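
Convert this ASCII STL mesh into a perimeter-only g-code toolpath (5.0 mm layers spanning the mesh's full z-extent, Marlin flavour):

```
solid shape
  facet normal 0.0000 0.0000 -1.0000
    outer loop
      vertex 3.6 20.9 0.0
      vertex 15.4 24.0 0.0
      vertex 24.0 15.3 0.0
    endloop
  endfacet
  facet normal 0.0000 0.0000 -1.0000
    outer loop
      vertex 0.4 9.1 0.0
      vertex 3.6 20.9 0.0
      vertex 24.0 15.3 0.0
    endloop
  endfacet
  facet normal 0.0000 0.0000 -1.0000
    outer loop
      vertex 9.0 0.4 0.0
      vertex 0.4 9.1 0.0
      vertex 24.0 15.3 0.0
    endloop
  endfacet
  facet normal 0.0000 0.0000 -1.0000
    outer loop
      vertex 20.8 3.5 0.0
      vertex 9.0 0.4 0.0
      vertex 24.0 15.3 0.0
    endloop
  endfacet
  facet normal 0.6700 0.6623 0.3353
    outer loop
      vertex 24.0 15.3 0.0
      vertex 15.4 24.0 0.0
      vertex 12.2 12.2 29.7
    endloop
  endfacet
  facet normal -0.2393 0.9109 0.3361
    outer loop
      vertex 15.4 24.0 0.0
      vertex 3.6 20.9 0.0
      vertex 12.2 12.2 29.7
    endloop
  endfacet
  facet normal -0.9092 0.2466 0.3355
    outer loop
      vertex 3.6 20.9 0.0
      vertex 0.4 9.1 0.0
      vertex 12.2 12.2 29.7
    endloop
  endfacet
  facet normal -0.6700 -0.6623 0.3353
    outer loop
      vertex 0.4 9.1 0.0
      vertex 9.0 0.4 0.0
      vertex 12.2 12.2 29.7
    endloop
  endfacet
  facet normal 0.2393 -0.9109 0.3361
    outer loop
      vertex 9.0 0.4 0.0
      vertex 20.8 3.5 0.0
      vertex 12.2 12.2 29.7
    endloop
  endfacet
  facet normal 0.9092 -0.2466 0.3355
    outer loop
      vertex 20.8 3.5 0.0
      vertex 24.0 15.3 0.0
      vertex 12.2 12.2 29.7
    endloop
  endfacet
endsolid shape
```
; perimeter-only toolpath
G21 ; units = mm
G90 ; absolute positioning
G28 ; home
; layer 1
G0 Z5.0
G0 X22.0 Y14.8
G1 X14.9 Y22.0
G1 X5.0 Y19.4
G1 X2.4 Y9.6
G1 X9.5 Y2.4
G1 X19.4 Y5.0
G1 X22.0 Y14.8
; layer 2
G0 Z9.9
G0 X20.1 Y14.3
G1 X14.3 Y20.1
G1 X6.5 Y18.0
G1 X4.3 Y10.1
G1 X10.1 Y4.3
G1 X17.9 Y6.4
G1 X20.1 Y14.3
; layer 3
G0 Z14.9
G0 X18.1 Y13.8
G1 X13.8 Y18.1
G1 X7.9 Y16.5
G1 X6.3 Y10.7
G1 X10.6 Y6.3
G1 X16.5 Y7.9
G1 X18.1 Y13.8
; layer 4
G0 Z19.8
G0 X16.1 Y13.2
G1 X13.3 Y16.1
G1 X9.3 Y15.1
G1 X8.3 Y11.2
G1 X11.1 Y8.3
G1 X15.1 Y9.3
G1 X16.1 Y13.2
; layer 5
G0 Z24.8
G0 X14.2 Y12.7
G1 X12.7 Y14.2
G1 X10.8 Y13.6
G1 X10.2 Y11.7
G1 X11.7 Y10.2
G1 X13.6 Y10.8
G1 X14.2 Y12.7
M2 ; end

The solid is a regular 6-sided pyramid, base circumscribed radius ≈ 12.2 mm, apex at z ≈ 29.7 mm. Slicing at Δz = 5.0 mm — 6 equal slices spanning the solid's height, so layer i sits at z = i·h/6 — gives 5 non-empty perimeters. Each is a 6-segment closed polygon; G0 lifts to the layer z and rapids to the start vertex, then G1 traces the edges. The cross-section shrinks linearly with z (the slice at the apex is degenerate and omitted).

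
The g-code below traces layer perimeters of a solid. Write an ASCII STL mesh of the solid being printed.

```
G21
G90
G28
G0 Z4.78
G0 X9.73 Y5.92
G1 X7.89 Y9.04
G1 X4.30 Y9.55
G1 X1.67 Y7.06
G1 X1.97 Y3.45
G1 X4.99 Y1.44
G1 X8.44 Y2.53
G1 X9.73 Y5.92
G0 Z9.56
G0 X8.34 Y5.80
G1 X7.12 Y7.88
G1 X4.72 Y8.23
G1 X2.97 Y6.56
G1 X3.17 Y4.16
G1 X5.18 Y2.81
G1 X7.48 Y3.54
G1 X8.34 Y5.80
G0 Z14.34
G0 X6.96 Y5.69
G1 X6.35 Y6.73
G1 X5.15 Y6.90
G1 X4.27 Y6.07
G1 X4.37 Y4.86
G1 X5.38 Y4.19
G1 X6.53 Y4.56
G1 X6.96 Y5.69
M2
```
solid part
  facet normal 0.0000 0.0000 -1.0000
    outer loop
      vertex 3.88 10.88 0.00
      vertex 8.67 10.20 0.00
      vertex 11.12 6.04 0.00
    endloop
  endfacet
  facet normal 0.0000 0.0000 -1.0000
    outer loop
      vertex 0.37 7.56 0.00
      vertex 3.88 10.88 0.00
      vertex 11.12 6.04 0.00
    endloop
  endfacet
  facet normal 0.0000 0.0000 -1.0000
    outer loop
      vertex 0.77 2.74 0.00
      vertex 0.37 7.56 0.00
      vertex 11.12 6.04 0.00
    endloop
  endfacet
  facet normal 0.0000 0.0000 -1.0000
    outer loop
      vertex 4.79 0.06 0.00
      vertex 0.77 2.74 0.00
      vertex 11.12 6.04 0.00
    endloop
  endfacet
  facet normal 0.0000 0.0000 -1.0000
    outer loop
      vertex 9.39 1.52 0.00
      vertex 4.79 0.06 0.00
      vertex 11.12 6.04 0.00
    endloop
  endfacet
  facet normal 0.8334 0.4908 0.2540
    outer loop
      vertex 11.12 6.04 0.00
      vertex 8.67 10.20 0.00
      vertex 5.57 5.57 19.12
    endloop
  endfacet
  facet normal 0.1359 0.9576 0.2539
    outer loop
      vertex 8.67 10.20 0.00
      vertex 3.88 10.88 0.00
      vertex 5.57 5.57 19.12
    endloop
  endfacet
  facet normal -0.6647 0.7027 0.2539
    outer loop
      vertex 3.88 10.88 0.00
      vertex 0.37 7.56 0.00
      vertex 5.57 5.57 19.12
    endloop
  endfacet
  facet normal -0.9639 -0.0800 0.2538
    outer loop
      vertex 0.37 7.56 0.00
      vertex 0.77 2.74 0.00
      vertex 5.57 5.57 19.12
    endloop
  endfacet
  facet normal -0.5365 -0.8048 0.2538
    outer loop
      vertex 0.77 2.74 0.00
      vertex 4.79 0.06 0.00
      vertex 5.57 5.57 19.12
    endloop
  endfacet
  facet normal 0.2926 -0.9219 0.2537
    outer loop
      vertex 4.79 0.06 0.00
      vertex 9.39 1.52 0.00
      vertex 5.57 5.57 19.12
    endloop
  endfacet
  facet normal 0.9034 -0.3458 0.2537
    outer loop
      vertex 9.39 1.52 0.00
      vertex 11.12 6.04 0.00
      vertex 5.57 5.57 19.12
    endloop
  endfacet
endsolid part

The G0 Z moves step by Δz≈4.78 mm. The G1 loops shrink linearly with z, so the solid tapers from its base footprint up to z≈19.1. Closing with a flat bottom cap and the tapered top and triangulating gives 12 facets — a regular 7-sided pyramid, base circumscribed radius ≈ 5.57 mm, apex at z ≈ 19.1 mm.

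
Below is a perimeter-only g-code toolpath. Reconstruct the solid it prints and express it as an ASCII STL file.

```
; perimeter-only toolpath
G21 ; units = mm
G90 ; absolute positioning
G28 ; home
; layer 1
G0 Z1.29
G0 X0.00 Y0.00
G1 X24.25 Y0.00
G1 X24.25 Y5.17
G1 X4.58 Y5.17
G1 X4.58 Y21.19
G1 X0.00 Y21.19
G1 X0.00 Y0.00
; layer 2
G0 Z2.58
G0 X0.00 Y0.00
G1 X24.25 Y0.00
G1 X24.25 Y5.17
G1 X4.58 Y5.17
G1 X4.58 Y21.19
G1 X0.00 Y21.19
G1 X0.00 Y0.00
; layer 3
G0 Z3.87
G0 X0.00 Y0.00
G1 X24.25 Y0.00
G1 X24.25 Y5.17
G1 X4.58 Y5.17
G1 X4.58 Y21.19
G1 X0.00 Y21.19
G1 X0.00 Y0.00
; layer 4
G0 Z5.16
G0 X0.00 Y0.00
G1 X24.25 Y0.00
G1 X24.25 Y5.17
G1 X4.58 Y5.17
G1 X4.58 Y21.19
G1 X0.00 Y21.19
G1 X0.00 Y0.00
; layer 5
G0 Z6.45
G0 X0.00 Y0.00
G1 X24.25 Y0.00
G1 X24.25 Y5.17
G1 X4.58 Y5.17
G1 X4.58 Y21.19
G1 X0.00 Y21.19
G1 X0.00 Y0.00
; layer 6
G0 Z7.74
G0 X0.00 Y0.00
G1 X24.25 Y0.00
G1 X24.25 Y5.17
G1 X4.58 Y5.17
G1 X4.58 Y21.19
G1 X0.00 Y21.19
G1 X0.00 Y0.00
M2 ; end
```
solid part
  facet normal 0.0000 0.0000 -1.0000
    outer loop
      vertex 24.25 5.17 0.00
      vertex 24.25 0.00 0.00
      vertex 0.00 0.00 0.00
    endloop
  endfacet
  facet normal 0.0000 0.0000 -1.0000
    outer loop
      vertex 4.58 5.17 0.00
      vertex 24.25 5.17 0.00
      vertex 0.00 0.00 0.00
    endloop
  endfacet
  facet normal 0.0000 0.0000 -1.0000
    outer loop
      vertex 4.58 21.19 0.00
      vertex 4.58 5.17 0.00
      vertex 0.00 0.00 0.00
    endloop
  endfacet
  facet normal 0.0000 0.0000 -1.0000
    outer loop
      vertex 0.00 21.19 0.00
      vertex 4.58 21.19 0.00
      vertex 0.00 0.00 0.00
    endloop
  endfacet
  facet normal 0.0000 0.0000 1.0000
    outer loop
      vertex 0.00 0.00 7.74
      vertex 24.25 0.00 7.74
      vertex 24.25 5.17 7.74
    endloop
  endfacet
  facet normal 0.0000 0.0000 1.0000
    outer loop
      vertex 0.00 0.00 7.74
      vertex 24.25 5.17 7.74
      vertex 4.58 5.17 7.74
    endloop
  endfacet
  facet normal 0.0000 0.0000 1.0000
    outer loop
      vertex 0.00 0.00 7.74
      vertex 4.58 5.17 7.74
      vertex 4.58 21.19 7.74
    endloop
  endfacet
  facet normal 0.0000 0.0000 1.0000
    outer loop
      vertex 0.00 0.00 7.74
      vertex 4.58 21.19 7.74
      vertex 0.00 21.19 7.74
    endloop
  endfacet
  facet normal 0.0000 -1.0000 0.0000
    outer loop
      vertex 0.00 0.00 0.00
      vertex 24.25 0.00 0.00
      vertex 24.25 0.00 7.74
    endloop
  endfacet
  facet normal 0.0000 -1.0000 0.0000
    outer loop
      vertex 0.00 0.00 0.00
      vertex 24.25 0.00 7.74
      vertex 0.00 0.00 7.74
    endloop
  endfacet
  facet normal 1.0000 0.0000 0.0000
    outer loop
      vertex 24.25 0.00 0.00
      vertex 24.25 5.17 0.00
      vertex 24.25 5.17 7.74
    endloop
  endfacet
  facet normal 1.0000 0.0000 0.0000
    outer loop
      vertex 24.25 0.00 0.00
      vertex 24.25 5.17 7.74
      vertex 24.25 0.00 7.74
    endloop
  endfacet
  facet normal 0.0000 1.0000 0.0000
    outer loop
      vertex 24.25 5.17 0.00
      vertex 4.58 5.17 0.00
      vertex 4.58 5.17 7.74
    endloop
  endfacet
  facet normal 0.0000 1.0000 0.0000
    outer loop
      vertex 24.25 5.17 0.00
      vertex 4.58 5.17 7.74
      vertex 24.25 5.17 7.74
    endloop
  endfacet
  facet normal 1.0000 0.0000 0.0000
    outer loop
      vertex 4.58 5.17 0.00
      vertex 4.58 21.19 0.00
      vertex 4.58 21.19 7.74
    endloop
  endfacet
  facet normal 1.0000 0.0000 0.0000
    outer loop
      vertex 4.58 5.17 0.00
      vertex 4.58 21.19 7.74
      vertex 4.58 5.17 7.74
    endloop
  endfacet
  facet normal 0.0000 1.0000 0.0000
    outer loop
      vertex 4.58 21.19 0.00
      vertex 0.00 21.19 0.00
      vertex 0.00 21.19 7.74
    endloop
  endfacet
  facet normal 0.0000 1.0000 0.0000
    outer loop
      vertex 4.58 21.19 0.00
      vertex 0.00 21.19 7.74
      vertex 4.58 21.19 7.74
    endloop
  endfacet
  facet normal -1.0000 0.0000 0.0000
    outer loop
      vertex 0.00 21.19 0.00
      vertex 0.00 0.00 0.00
      vertex 0.00 0.00 7.74
    endloop
  endfacet
  facet normal -1.0000 0.0000 0.0000
    outer loop
      vertex 0.00 21.19 0.00
      vertex 0.00 0.00 7.74
      vertex 0.00 21.19 7.74
    endloop
  endfacet
endsolid part

The G0 Z moves step by Δz≈1.29 mm. Every layer's G1 loop is the same polygon, so the solid is a straight extrusion of it from z=0 to z≈7.74. Closing with flat bottom and top caps and triangulating gives 20 facets — an L-shaped prism: outer 24.2 × 21.2 mm, arm thicknesses ≈ 5.17 mm (horizontal) and 4.58 mm (vertical), extruded 7.74 mm in z.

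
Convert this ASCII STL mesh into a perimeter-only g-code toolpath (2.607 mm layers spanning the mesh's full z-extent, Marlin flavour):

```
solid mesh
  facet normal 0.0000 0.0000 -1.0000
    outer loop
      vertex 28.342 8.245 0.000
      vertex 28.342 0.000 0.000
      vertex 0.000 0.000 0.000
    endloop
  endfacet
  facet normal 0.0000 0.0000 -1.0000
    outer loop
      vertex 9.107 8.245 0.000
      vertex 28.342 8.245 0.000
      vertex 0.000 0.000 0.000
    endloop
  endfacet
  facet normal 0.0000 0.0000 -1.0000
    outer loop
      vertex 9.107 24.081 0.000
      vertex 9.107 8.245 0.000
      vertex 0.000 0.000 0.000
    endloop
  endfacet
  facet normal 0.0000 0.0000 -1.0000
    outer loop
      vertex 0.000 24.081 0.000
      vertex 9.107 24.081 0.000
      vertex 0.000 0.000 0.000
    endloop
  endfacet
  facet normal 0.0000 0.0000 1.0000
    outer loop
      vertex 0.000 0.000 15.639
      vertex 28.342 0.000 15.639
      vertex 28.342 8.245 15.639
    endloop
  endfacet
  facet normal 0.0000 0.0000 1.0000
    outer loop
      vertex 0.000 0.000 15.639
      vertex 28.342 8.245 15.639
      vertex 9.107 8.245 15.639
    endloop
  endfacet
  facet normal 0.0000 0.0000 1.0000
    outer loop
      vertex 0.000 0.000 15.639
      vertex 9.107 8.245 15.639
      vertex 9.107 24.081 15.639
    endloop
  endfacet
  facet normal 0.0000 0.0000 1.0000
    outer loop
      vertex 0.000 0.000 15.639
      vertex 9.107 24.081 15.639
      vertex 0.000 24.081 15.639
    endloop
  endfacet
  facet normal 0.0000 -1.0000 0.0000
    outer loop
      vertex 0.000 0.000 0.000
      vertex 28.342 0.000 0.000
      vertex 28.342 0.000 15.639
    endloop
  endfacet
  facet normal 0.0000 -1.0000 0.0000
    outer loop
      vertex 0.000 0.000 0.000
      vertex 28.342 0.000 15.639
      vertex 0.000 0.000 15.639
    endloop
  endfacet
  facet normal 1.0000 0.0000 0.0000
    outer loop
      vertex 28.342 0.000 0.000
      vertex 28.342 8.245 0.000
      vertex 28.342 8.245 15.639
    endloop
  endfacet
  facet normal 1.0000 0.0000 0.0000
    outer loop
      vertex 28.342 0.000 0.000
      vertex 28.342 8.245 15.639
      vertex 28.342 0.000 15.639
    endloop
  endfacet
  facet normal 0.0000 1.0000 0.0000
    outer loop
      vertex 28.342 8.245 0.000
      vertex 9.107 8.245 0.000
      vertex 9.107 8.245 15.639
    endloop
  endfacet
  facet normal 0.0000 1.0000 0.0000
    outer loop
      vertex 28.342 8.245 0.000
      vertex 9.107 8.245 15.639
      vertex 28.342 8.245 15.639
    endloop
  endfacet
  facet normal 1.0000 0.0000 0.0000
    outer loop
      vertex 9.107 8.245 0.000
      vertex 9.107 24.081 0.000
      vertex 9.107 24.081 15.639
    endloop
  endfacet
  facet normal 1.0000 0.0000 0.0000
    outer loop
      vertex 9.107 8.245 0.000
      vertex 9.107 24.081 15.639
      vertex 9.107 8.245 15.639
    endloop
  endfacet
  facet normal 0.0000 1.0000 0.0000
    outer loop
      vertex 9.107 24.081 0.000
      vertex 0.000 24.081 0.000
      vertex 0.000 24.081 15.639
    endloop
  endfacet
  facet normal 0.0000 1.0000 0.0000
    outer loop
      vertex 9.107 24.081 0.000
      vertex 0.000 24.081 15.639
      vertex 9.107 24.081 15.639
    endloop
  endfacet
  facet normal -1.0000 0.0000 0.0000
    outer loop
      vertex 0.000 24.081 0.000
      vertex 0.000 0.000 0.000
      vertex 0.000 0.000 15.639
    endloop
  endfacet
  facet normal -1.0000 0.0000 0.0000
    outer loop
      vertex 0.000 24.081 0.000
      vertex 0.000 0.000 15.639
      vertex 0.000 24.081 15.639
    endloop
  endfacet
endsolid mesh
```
; perimeter-only toolpath
G21 ; units = mm
G90 ; absolute positioning
G28 ; home
; layer 1
G0 Z2.607
G0 X0.000 Y0.000
G1 X28.342 Y0.000
G1 X28.342 Y8.245
G1 X9.107 Y8.245
G1 X9.107 Y24.081
G1 X0.000 Y24.081
G1 X0.000 Y0.000
; layer 2
G0 Z5.213
G0 X0.000 Y0.000
G1 X28.342 Y0.000
G1 X28.342 Y8.245
G1 X9.107 Y8.245
G1 X9.107 Y24.081
G1 X0.000 Y24.081
G1 X0.000 Y0.000
; layer 3
G0 Z7.819
G0 X0.000 Y0.000
G1 X28.342 Y0.000
G1 X28.342 Y8.245
G1 X9.107 Y8.245
G1 X9.107 Y24.081
G1 X0.000 Y24.081
G1 X0.000 Y0.000
; layer 4
G0 Z10.426
G0 X0.000 Y0.000
G1 X28.342 Y0.000
G1 X28.342 Y8.245
G1 X9.107 Y8.245
G1 X9.107 Y24.081
G1 X0.000 Y24.081
G1 X0.000 Y0.000
; layer 5
G0 Z13.033
G0 X0.000 Y0.000
G1 X28.342 Y0.000
G1 X28.342 Y8.245
G1 X9.107 Y8.245
G1 X9.107 Y24.081
G1 X0.000 Y24.081
G1 X0.000 Y0.000
; layer 6
G0 Z15.639
G0 X0.000 Y0.000
G1 X28.342 Y0.000
G1 X28.342 Y8.245
G1 X9.107 Y8.245
G1 X9.107 Y24.081
G1 X0.000 Y24.081
G1 X0.000 Y0.000
M2 ; end

The solid is an L-shaped prism: outer 28.3 × 24.1 mm, arm thicknesses ≈ 8.24 mm (horizontal) and 9.11 mm (vertical), extruded 15.6 mm in z. Slicing at Δz = 2.607 mm — 6 equal slices spanning the solid's height, so layer i sits at z = i·h/6 — gives 6 non-empty perimeters. Each is a 6-segment closed polygon; G0 lifts to the layer z and rapids to the start vertex, then G1 traces the edges.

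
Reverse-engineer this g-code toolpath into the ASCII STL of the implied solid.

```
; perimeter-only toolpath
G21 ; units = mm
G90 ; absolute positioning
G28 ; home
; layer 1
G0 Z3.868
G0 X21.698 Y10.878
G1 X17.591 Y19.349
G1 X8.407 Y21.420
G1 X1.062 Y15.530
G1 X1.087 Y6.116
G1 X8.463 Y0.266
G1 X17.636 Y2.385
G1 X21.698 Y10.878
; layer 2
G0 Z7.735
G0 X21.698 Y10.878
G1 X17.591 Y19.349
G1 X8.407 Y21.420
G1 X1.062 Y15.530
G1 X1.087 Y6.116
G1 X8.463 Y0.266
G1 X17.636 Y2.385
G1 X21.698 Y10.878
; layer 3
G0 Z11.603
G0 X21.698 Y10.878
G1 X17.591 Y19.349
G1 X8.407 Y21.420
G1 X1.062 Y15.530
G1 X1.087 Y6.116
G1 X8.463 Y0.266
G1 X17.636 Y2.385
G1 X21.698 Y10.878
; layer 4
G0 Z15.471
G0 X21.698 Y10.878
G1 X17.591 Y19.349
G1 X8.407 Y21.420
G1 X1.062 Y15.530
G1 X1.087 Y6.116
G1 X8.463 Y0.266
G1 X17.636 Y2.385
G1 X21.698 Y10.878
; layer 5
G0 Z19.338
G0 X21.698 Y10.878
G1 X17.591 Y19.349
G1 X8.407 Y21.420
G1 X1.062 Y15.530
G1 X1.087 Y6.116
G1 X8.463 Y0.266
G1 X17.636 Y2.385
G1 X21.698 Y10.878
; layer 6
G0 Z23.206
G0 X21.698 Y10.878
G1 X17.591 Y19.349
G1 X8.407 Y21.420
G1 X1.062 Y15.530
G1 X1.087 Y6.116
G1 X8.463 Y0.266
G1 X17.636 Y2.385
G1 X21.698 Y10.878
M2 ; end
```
solid part
  facet normal 0.0000 0.0000 -1.0000
    outer loop
      vertex 8.407 21.420 0.000
      vertex 17.591 19.349 0.000
      vertex 21.698 10.878 0.000
    endloop
  endfacet
  facet normal 0.0000 0.0000 -1.0000
    outer loop
      vertex 1.062 15.530 0.000
      vertex 8.407 21.420 0.000
      vertex 21.698 10.878 0.000
    endloop
  endfacet
  facet normal 0.0000 0.0000 -1.0000
    outer loop
      vertex 1.087 6.116 0.000
      vertex 1.062 15.530 0.000
      vertex 21.698 10.878 0.000
    endloop
  endfacet
  facet normal 0.0000 0.0000 -1.0000
    outer loop
      vertex 8.463 0.266 0.000
      vertex 1.087 6.116 0.000
      vertex 21.698 10.878 0.000
    endloop
  endfacet
  facet normal 0.0000 0.0000 -1.0000
    outer loop
      vertex 17.636 2.385 0.000
      vertex 8.463 0.266 0.000
      vertex 21.698 10.878 0.000
    endloop
  endfacet
  facet normal 0.0000 0.0000 1.0000
    outer loop
      vertex 21.698 10.878 23.206
      vertex 17.591 19.349 23.206
      vertex 8.407 21.420 23.206
    endloop
  endfacet
  facet normal 0.0000 0.0000 1.0000
    outer loop
      vertex 21.698 10.878 23.206
      vertex 8.407 21.420 23.206
      vertex 1.062 15.530 23.206
    endloop
  endfacet
  facet normal 0.0000 0.0000 1.0000
    outer loop
      vertex 21.698 10.878 23.206
      vertex 1.062 15.530 23.206
      vertex 1.087 6.116 23.206
    endloop
  endfacet
  facet normal 0.0000 0.0000 1.0000
    outer loop
      vertex 21.698 10.878 23.206
      vertex 1.087 6.116 23.206
      vertex 8.463 0.266 23.206
    endloop
  endfacet
  facet normal 0.0000 0.0000 1.0000
    outer loop
      vertex 21.698 10.878 23.206
      vertex 8.463 0.266 23.206
      vertex 17.636 2.385 23.206
    endloop
  endfacet
  facet normal 0.8998 0.4363 0.0000
    outer loop
      vertex 21.698 10.878 0.000
      vertex 17.591 19.349 0.000
      vertex 17.591 19.349 23.206
    endloop
  endfacet
  facet normal 0.8998 0.4363 0.0000
    outer loop
      vertex 21.698 10.878 0.000
      vertex 17.591 19.349 23.206
      vertex 21.698 10.878 23.206
    endloop
  endfacet
  facet normal 0.2200 0.9755 0.0000
    outer loop
      vertex 17.591 19.349 0.000
      vertex 8.407 21.420 0.000
      vertex 8.407 21.420 23.206
    endloop
  endfacet
  facet normal 0.2200 0.9755 0.0000
    outer loop
      vertex 17.591 19.349 0.000
      vertex 8.407 21.420 23.206
      vertex 17.591 19.349 23.206
    endloop
  endfacet
  facet normal -0.6256 0.7801 0.0000
    outer loop
      vertex 8.407 21.420 0.000
      vertex 1.062 15.530 0.000
      vertex 1.062 15.530 23.206
    endloop
  endfacet
  facet normal -0.6256 0.7801 0.0000
    outer loop
      vertex 8.407 21.420 0.000
      vertex 1.062 15.530 23.206
      vertex 8.407 21.420 23.206
    endloop
  endfacet
  facet normal -1.0000 -0.0027 0.0000
    outer loop
      vertex 1.062 15.530 0.000
      vertex 1.087 6.116 0.000
      vertex 1.087 6.116 23.206
    endloop
  endfacet
  facet normal -1.0000 -0.0027 0.0000
    outer loop
      vertex 1.062 15.530 0.000
      vertex 1.087 6.116 23.206
      vertex 1.062 15.530 23.206
    endloop
  endfacet
  facet normal -0.6214 -0.7835 0.0000
    outer loop
      vertex 1.087 6.116 0.000
      vertex 8.463 0.266 0.000
      vertex 8.463 0.266 23.206
    endloop
  endfacet
  facet normal -0.6214 -0.7835 0.0000
    outer loop
      vertex 1.087 6.116 0.000
      vertex 8.463 0.266 23.206
      vertex 1.087 6.116 23.206
    endloop
  endfacet
  facet normal 0.2251 -0.9743 0.0000
    outer loop
      vertex 8.463 0.266 0.000
      vertex 17.636 2.385 0.000
      vertex 17.636 2.385 23.206
    endloop
  endfacet
  facet normal 0.2251 -0.9743 0.0000
    outer loop
      vertex 8.463 0.266 0.000
      vertex 17.636 2.385 23.206
      vertex 8.463 0.266 23.206
    endloop
  endfacet
  facet normal 0.9021 -0.4315 0.0000
    outer loop
      vertex 17.636 2.385 0.000
      vertex 21.698 10.878 0.000
      vertex 21.698 10.878 23.206
    endloop
  endfacet
  facet normal 0.9021 -0.4315 0.0000
    outer loop
      vertex 17.636 2.385 0.000
      vertex 21.698 10.878 23.206
      vertex 17.636 2.385 23.206
    endloop
  endfacet
endsolid part

The G0 Z moves step by Δz≈3.868 mm. Every layer's G1 loop is the same polygon, so the solid is a straight extrusion of it from z=0 to z≈23.2. Closing with flat bottom and top caps and triangulating gives 24 facets — a regular 7-sided prism (a cylinder approximated with 7 flat sides), circumscribed radius ≈ 10.8 mm, height ≈ 23.2 mm.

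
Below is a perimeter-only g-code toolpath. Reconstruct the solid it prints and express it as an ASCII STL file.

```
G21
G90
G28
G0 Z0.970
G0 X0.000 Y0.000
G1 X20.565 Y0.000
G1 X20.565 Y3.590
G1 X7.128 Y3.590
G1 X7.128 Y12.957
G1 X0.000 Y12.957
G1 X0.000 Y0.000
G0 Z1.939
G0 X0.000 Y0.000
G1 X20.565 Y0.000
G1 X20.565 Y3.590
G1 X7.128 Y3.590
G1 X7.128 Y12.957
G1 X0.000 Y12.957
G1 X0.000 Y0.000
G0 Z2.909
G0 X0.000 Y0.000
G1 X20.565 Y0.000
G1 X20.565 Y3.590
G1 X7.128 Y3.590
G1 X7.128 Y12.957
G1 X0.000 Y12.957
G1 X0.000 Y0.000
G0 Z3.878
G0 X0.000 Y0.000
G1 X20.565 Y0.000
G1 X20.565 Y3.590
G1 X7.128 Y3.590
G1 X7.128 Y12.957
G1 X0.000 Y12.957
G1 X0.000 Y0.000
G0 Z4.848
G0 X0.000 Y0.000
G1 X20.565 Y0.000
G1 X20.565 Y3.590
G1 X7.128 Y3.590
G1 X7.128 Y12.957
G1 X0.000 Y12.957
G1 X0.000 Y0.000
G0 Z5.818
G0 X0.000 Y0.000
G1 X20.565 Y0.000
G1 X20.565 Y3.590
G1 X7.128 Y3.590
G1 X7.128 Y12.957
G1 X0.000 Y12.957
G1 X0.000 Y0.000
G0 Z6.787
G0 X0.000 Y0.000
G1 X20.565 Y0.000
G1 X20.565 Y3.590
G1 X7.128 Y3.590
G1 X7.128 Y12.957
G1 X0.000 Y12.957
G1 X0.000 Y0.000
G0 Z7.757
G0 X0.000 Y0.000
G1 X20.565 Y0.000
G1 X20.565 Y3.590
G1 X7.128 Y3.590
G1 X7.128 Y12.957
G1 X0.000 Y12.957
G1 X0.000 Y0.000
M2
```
solid part
  facet normal 0.0000 0.0000 -1.0000
    outer loop
      vertex 20.565 3.590 0.000
      vertex 20.565 0.000 0.000
      vertex 0.000 0.000 0.000
    endloop
  endfacet
  facet normal 0.0000 0.0000 -1.0000
    outer loop
      vertex 7.128 3.590 0.000
      vertex 20.565 3.590 0.000
      vertex 0.000 0.000 0.000
    endloop
  endfacet
  facet normal 0.0000 0.0000 -1.0000
    outer loop
      vertex 7.128 12.957 0.000
      vertex 7.128 3.590 0.000
      vertex 0.000 0.000 0.000
    endloop
  endfacet
  facet normal 0.0000 0.0000 -1.0000
    outer loop
      vertex 0.000 12.957 0.000
      vertex 7.128 12.957 0.000
      vertex 0.000 0.000 0.000
    endloop
  endfacet
  facet normal 0.0000 0.0000 1.0000
    outer loop
      vertex 0.000 0.000 7.757
      vertex 20.565 0.000 7.757
      vertex 20.565 3.590 7.757
    endloop
  endfacet
  facet normal 0.0000 0.0000 1.0000
    outer loop
      vertex 0.000 0.000 7.757
      vertex 20.565 3.590 7.757
      vertex 7.128 3.590 7.757
    endloop
  endfacet
  facet normal 0.0000 0.0000 1.0000
    outer loop
      vertex 0.000 0.000 7.757
      vertex 7.128 3.590 7.757
      vertex 7.128 12.957 7.757
    endloop
  endfacet
  facet normal 0.0000 0.0000 1.0000
    outer loop
      vertex 0.000 0.000 7.757
      vertex 7.128 12.957 7.757
      vertex 0.000 12.957 7.757
    endloop
  endfacet
  facet normal 0.0000 -1.0000 0.0000
    outer loop
      vertex 0.000 0.000 0.000
      vertex 20.565 0.000 0.000
      vertex 20.565 0.000 7.757
    endloop
  endfacet
  facet normal 0.0000 -1.0000 0.0000
    outer loop
      vertex 0.000 0.000 0.000
      vertex 20.565 0.000 7.757
      vertex 0.000 0.000 7.757
    endloop
  endfacet
  facet normal 1.0000 0.0000 0.0000
    outer loop
      vertex 20.565 0.000 0.000
      vertex 20.565 3.590 0.000
      vertex 20.565 3.590 7.757
    endloop
  endfacet
  facet normal 1.0000 0.0000 0.0000
    outer loop
      vertex 20.565 0.000 0.000
      vertex 20.565 3.590 7.757
      vertex 20.565 0.000 7.757
    endloop
  endfacet
  facet normal 0.0000 1.0000 0.0000
    outer loop
      vertex 20.565 3.590 0.000
      vertex 7.128 3.590 0.000
      vertex 7.128 3.590 7.757
    endloop
  endfacet
  facet normal 0.0000 1.0000 0.0000
    outer loop
      vertex 20.565 3.590 0.000
      vertex 7.128 3.590 7.757
      vertex 20.565 3.590 7.757
    endloop
  endfacet
  facet normal 1.0000 0.0000 0.0000
    outer loop
      vertex 7.128 3.590 0.000
      vertex 7.128 12.957 0.000
      vertex 7.128 12.957 7.757
    endloop
  endfacet
  facet normal 1.0000 0.0000 0.0000
    outer loop
      vertex 7.128 3.590 0.000
      vertex 7.128 12.957 7.757
      vertex 7.128 3.590 7.757
    endloop
  endfacet
  facet normal 0.0000 1.0000 0.0000
    outer loop
      vertex 7.128 12.957 0.000
      vertex 0.000 12.957 0.000
      vertex 0.000 12.957 7.757
    endloop
  endfacet
  facet normal 0.0000 1.0000 0.0000
    outer loop
      vertex 7.128 12.957 0.000
      vertex 0.000 12.957 7.757
      vertex 7.128 12.957 7.757
    endloop
  endfacet
  facet normal -1.0000 0.0000 0.0000
    outer loop
      vertex 0.000 12.957 0.000
      vertex 0.000 0.000 0.000
      vertex 0.000 0.000 7.757
    endloop
  endfacet
  facet normal -1.0000 0.0000 0.0000
    outer loop
      vertex 0.000 12.957 0.000
      vertex 0.000 0.000 7.757
      vertex 0.000 12.957 7.757
    endloop
  endfacet
endsolid part

The G0 Z moves step by Δz≈0.970 mm. Every layer's G1 loop is the same polygon, so the solid is a straight extrusion of it from z=0 to z≈7.76. Closing with flat bottom and top caps and triangulating gives 20 facets — an L-shaped prism: outer 20.6 × 13 mm, arm thicknesses ≈ 3.59 mm (horizontal) and 7.13 mm (vertical), extruded 7.76 mm in z.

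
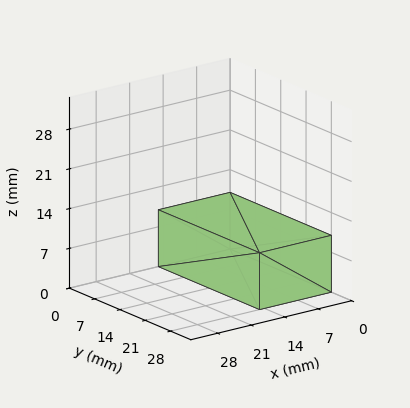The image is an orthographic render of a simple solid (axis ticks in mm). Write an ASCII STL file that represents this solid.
Reading the render: the shape is a rectangular box, roughly 15 × 28 mm footprint and 10 mm tall (dimensions read to the nearest mm from the axis ticks). For the STL, each face is triangulated and given an outward normal.

solid part
  facet normal 0.0000 0.0000 -1.0000
    outer loop
      vertex 15.000 28.000 0.000
      vertex 15.000 0.000 0.000
      vertex 0.000 0.000 0.000
    endloop
  endfacet
  facet normal 0.0000 0.0000 -1.0000
    outer loop
      vertex 0.000 28.000 0.000
      vertex 15.000 28.000 0.000
      vertex 0.000 0.000 0.000
    endloop
  endfacet
  facet normal 0.0000 0.0000 1.0000
    outer loop
      vertex 0.000 0.000 10.000
      vertex 15.000 0.000 10.000
      vertex 15.000 28.000 10.000
    endloop
  endfacet
  facet normal 0.0000 0.0000 1.0000
    outer loop
      vertex 0.000 0.000 10.000
      vertex 15.000 28.000 10.000
      vertex 0.000 28.000 10.000
    endloop
  endfacet
  facet normal 0.0000 -1.0000 0.0000
    outer loop
      vertex 0.000 0.000 0.000
      vertex 15.000 0.000 0.000
      vertex 15.000 0.000 10.000
    endloop
  endfacet
  facet normal 0.0000 -1.0000 0.0000
    outer loop
      vertex 0.000 0.000 0.000
      vertex 15.000 0.000 10.000
      vertex 0.000 0.000 10.000
    endloop
  endfacet
  facet normal 0.0000 1.0000 0.0000
    outer loop
      vertex 15.000 28.000 10.000
      vertex 15.000 28.000 0.000
      vertex 0.000 28.000 0.000
    endloop
  endfacet
  facet normal 0.0000 1.0000 0.0000
    outer loop
      vertex 0.000 28.000 10.000
      vertex 15.000 28.000 10.000
      vertex 0.000 28.000 0.000
    endloop
  endfacet
  facet normal -1.0000 0.0000 0.0000
    outer loop
      vertex 0.000 28.000 10.000
      vertex 0.000 28.000 0.000
      vertex 0.000 0.000 0.000
    endloop
  endfacet
  facet normal -1.0000 0.0000 0.0000
    outer loop
      vertex 0.000 0.000 10.000
      vertex 0.000 28.000 10.000
      vertex 0.000 0.000 0.000
    endloop
  endfacet
  facet normal 1.0000 0.0000 0.0000
    outer loop
      vertex 15.000 0.000 0.000
      vertex 15.000 28.000 0.000
      vertex 15.000 28.000 10.000
    endloop
  endfacet
  facet normal 1.0000 0.0000 0.0000
    outer loop
      vertex 15.000 0.000 0.000
      vertex 15.000 28.000 10.000
      vertex 15.000 0.000 10.000
    endloop
  endfacet
endsolid part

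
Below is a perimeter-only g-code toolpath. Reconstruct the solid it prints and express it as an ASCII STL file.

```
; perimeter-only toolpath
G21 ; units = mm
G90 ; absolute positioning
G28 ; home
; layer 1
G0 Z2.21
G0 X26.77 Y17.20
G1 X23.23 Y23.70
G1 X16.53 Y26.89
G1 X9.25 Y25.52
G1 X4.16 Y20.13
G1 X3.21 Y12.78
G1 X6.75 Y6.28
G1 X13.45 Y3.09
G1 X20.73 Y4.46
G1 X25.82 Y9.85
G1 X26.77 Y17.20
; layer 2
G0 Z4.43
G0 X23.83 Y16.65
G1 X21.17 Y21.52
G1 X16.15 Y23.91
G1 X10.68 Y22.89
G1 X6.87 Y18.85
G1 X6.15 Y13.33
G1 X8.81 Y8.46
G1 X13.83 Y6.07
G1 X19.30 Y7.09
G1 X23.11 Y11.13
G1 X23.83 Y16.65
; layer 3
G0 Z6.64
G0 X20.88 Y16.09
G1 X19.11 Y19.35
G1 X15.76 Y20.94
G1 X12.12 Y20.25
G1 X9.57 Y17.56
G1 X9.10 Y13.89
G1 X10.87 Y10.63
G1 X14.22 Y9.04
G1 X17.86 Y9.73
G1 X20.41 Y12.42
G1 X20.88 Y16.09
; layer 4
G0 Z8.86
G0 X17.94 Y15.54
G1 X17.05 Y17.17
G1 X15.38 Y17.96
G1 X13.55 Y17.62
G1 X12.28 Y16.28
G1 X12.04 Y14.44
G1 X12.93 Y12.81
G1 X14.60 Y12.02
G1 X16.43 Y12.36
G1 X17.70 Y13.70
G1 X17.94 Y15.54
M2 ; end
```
solid part
  facet normal 0.0000 0.0000 -1.0000
    outer loop
      vertex 16.92 29.86 0.00
      vertex 25.29 25.88 0.00
      vertex 29.72 17.75 0.00
    endloop
  endfacet
  facet normal 0.0000 0.0000 -1.0000
    outer loop
      vertex 7.81 28.15 0.00
      vertex 16.92 29.86 0.00
      vertex 29.72 17.75 0.00
    endloop
  endfacet
  facet normal 0.0000 0.0000 -1.0000
    outer loop
      vertex 1.45 21.42 0.00
      vertex 7.81 28.15 0.00
      vertex 29.72 17.75 0.00
    endloop
  endfacet
  facet normal 0.0000 0.0000 -1.0000
    outer loop
      vertex 0.26 12.23 0.00
      vertex 1.45 21.42 0.00
      vertex 29.72 17.75 0.00
    endloop
  endfacet
  facet normal 0.0000 0.0000 -1.0000
    outer loop
      vertex 4.69 4.10 0.00
      vertex 0.26 12.23 0.00
      vertex 29.72 17.75 0.00
    endloop
  endfacet
  facet normal 0.0000 0.0000 -1.0000
    outer loop
      vertex 13.06 0.12 0.00
      vertex 4.69 4.10 0.00
      vertex 29.72 17.75 0.00
    endloop
  endfacet
  facet normal 0.0000 0.0000 -1.0000
    outer loop
      vertex 22.17 1.83 0.00
      vertex 13.06 0.12 0.00
      vertex 29.72 17.75 0.00
    endloop
  endfacet
  facet normal 0.0000 0.0000 -1.0000
    outer loop
      vertex 28.53 8.56 0.00
      vertex 22.17 1.83 0.00
      vertex 29.72 17.75 0.00
    endloop
  endfacet
  facet normal 0.5386 0.2935 0.7898
    outer loop
      vertex 29.72 17.75 0.00
      vertex 25.29 25.88 0.00
      vertex 14.99 14.99 11.07
    endloop
  endfacet
  facet normal 0.2634 0.5538 0.7899
    outer loop
      vertex 25.29 25.88 0.00
      vertex 16.92 29.86 0.00
      vertex 14.99 14.99 11.07
    endloop
  endfacet
  facet normal -0.1131 0.6027 0.7899
    outer loop
      vertex 16.92 29.86 0.00
      vertex 7.81 28.15 0.00
      vertex 14.99 14.99 11.07
    endloop
  endfacet
  facet normal -0.4457 0.4212 0.7899
    outer loop
      vertex 7.81 28.15 0.00
      vertex 1.45 21.42 0.00
      vertex 14.99 14.99 11.07
    endloop
  endfacet
  facet normal -0.6083 0.0788 0.7898
    outer loop
      vertex 1.45 21.42 0.00
      vertex 0.26 12.23 0.00
      vertex 14.99 14.99 11.07
    endloop
  endfacet
  facet normal -0.5386 -0.2935 0.7898
    outer loop
      vertex 0.26 12.23 0.00
      vertex 4.69 4.10 0.00
      vertex 14.99 14.99 11.07
    endloop
  endfacet
  facet normal -0.2634 -0.5538 0.7899
    outer loop
      vertex 4.69 4.10 0.00
      vertex 13.06 0.12 0.00
      vertex 14.99 14.99 11.07
    endloop
  endfacet
  facet normal 0.1131 -0.6027 0.7899
    outer loop
      vertex 13.06 0.12 0.00
      vertex 22.17 1.83 0.00
      vertex 14.99 14.99 11.07
    endloop
  endfacet
  facet normal 0.4457 -0.4212 0.7899
    outer loop
      vertex 22.17 1.83 0.00
      vertex 28.53 8.56 0.00
      vertex 14.99 14.99 11.07
    endloop
  endfacet
  facet normal 0.6083 -0.0788 0.7898
    outer loop
      vertex 28.53 8.56 0.00
      vertex 29.72 17.75 0.00
      vertex 14.99 14.99 11.07
    endloop
  endfacet
endsolid part

The G0 Z moves step by Δz≈2.21 mm. The G1 loops shrink linearly with z, so the solid tapers from its base footprint up to z≈11.1. Closing with a flat bottom cap and the tapered top and triangulating gives 18 facets — a regular 10-sided pyramid, base circumscribed radius ≈ 15 mm, apex at z ≈ 11.1 mm.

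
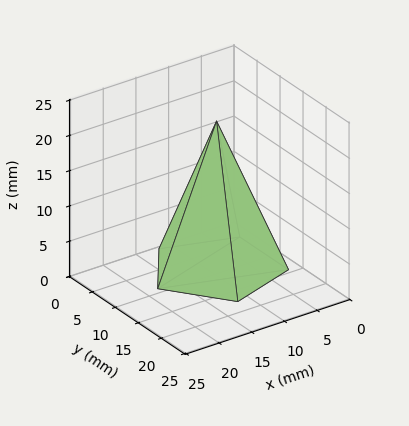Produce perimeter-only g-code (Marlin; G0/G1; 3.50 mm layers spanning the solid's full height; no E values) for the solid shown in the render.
Reading the render: the shape is a regular 5-sided pyramid, base circumscribed radius ≈ 9 mm, apex at z ≈ 21 mm (dimensions read to the nearest mm from the axis ticks). For the g-code, the solid's height is divided into equal slices at the stated Δz and each level perimeter traced with G1 moves after a G0 lift.

; perimeter-only toolpath
G21 ; units = mm
G90 ; absolute positioning
G28 ; home
; layer 1
G0 Z3.50
G0 X16.50 Y9.00
G1 X11.32 Y16.13
G1 X2.93 Y13.41
G1 X2.93 Y4.59
G1 X11.32 Y1.87
G1 X16.50 Y9.00
; layer 2
G0 Z7.00
G0 X15.00 Y9.00
G1 X10.85 Y14.71
G1 X4.15 Y12.53
G1 X4.15 Y5.47
G1 X10.85 Y3.29
G1 X15.00 Y9.00
; layer 3
G0 Z10.50
G0 X13.50 Y9.00
G1 X10.39 Y13.28
G1 X5.36 Y11.64
G1 X5.36 Y6.36
G1 X10.39 Y4.72
G1 X13.50 Y9.00
; layer 4
G0 Z14.00
G0 X12.00 Y9.00
G1 X9.93 Y11.85
G1 X6.57 Y10.76
G1 X6.57 Y7.24
G1 X9.93 Y6.15
G1 X12.00 Y9.00
; layer 5
G0 Z17.50
G0 X10.50 Y9.00
G1 X9.46 Y10.43
G1 X7.79 Y9.88
G1 X7.79 Y8.12
G1 X9.46 Y7.57
G1 X10.50 Y9.00
M2 ; end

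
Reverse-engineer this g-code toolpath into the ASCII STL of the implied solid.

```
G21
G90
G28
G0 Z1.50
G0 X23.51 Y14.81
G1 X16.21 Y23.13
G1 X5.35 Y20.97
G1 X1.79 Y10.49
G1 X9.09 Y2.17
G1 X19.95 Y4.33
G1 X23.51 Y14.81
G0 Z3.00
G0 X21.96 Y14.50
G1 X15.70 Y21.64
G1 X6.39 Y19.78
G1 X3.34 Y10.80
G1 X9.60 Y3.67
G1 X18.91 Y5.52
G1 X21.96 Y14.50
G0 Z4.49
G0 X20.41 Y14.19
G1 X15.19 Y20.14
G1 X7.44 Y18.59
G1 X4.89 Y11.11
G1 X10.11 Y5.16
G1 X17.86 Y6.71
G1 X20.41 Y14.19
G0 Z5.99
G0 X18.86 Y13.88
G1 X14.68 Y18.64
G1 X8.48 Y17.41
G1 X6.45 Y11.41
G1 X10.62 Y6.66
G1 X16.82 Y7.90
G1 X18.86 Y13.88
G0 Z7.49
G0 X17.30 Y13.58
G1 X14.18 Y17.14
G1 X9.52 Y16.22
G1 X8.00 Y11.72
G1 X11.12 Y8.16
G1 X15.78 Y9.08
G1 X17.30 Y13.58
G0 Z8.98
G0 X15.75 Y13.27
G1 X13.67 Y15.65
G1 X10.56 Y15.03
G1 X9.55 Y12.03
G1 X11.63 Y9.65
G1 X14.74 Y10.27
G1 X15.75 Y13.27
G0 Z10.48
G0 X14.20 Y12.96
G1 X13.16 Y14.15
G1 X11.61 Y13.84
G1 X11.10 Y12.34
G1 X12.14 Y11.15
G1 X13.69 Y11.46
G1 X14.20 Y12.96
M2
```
solid part
  facet normal 0.0000 0.0000 -1.0000
    outer loop
      vertex 4.31 22.16 0.00
      vertex 16.72 24.63 0.00
      vertex 25.06 15.12 0.00
    endloop
  endfacet
  facet normal 0.0000 0.0000 -1.0000
    outer loop
      vertex 0.24 10.18 0.00
      vertex 4.31 22.16 0.00
      vertex 25.06 15.12 0.00
    endloop
  endfacet
  facet normal 0.0000 0.0000 -1.0000
    outer loop
      vertex 8.58 0.67 0.00
      vertex 0.24 10.18 0.00
      vertex 25.06 15.12 0.00
    endloop
  endfacet
  facet normal 0.0000 0.0000 -1.0000
    outer loop
      vertex 20.99 3.14 0.00
      vertex 8.58 0.67 0.00
      vertex 25.06 15.12 0.00
    endloop
  endfacet
  facet normal 0.5547 0.4865 0.6750
    outer loop
      vertex 25.06 15.12 0.00
      vertex 16.72 24.63 0.00
      vertex 12.65 12.65 11.98
    endloop
  endfacet
  facet normal -0.1441 0.7238 0.6748
    outer loop
      vertex 16.72 24.63 0.00
      vertex 4.31 22.16 0.00
      vertex 12.65 12.65 11.98
    endloop
  endfacet
  facet normal -0.6987 0.2374 0.6749
    outer loop
      vertex 4.31 22.16 0.00
      vertex 0.24 10.18 0.00
      vertex 12.65 12.65 11.98
    endloop
  endfacet
  facet normal -0.5547 -0.4865 0.6750
    outer loop
      vertex 0.24 10.18 0.00
      vertex 8.58 0.67 0.00
      vertex 12.65 12.65 11.98
    endloop
  endfacet
  facet normal 0.1441 -0.7238 0.6748
    outer loop
      vertex 8.58 0.67 0.00
      vertex 20.99 3.14 0.00
      vertex 12.65 12.65 11.98
    endloop
  endfacet
  facet normal 0.6987 -0.2374 0.6749
    outer loop
      vertex 20.99 3.14 0.00
      vertex 25.06 15.12 0.00
      vertex 12.65 12.65 11.98
    endloop
  endfacet
endsolid part

The G0 Z moves step by Δz≈1.50 mm. The G1 loops shrink linearly with z, so the solid tapers from its base footprint up to z≈12. Closing with a flat bottom cap and the tapered top and triangulating gives 10 facets — a regular 6-sided pyramid, base circumscribed radius ≈ 12.7 mm, apex at z ≈ 12 mm.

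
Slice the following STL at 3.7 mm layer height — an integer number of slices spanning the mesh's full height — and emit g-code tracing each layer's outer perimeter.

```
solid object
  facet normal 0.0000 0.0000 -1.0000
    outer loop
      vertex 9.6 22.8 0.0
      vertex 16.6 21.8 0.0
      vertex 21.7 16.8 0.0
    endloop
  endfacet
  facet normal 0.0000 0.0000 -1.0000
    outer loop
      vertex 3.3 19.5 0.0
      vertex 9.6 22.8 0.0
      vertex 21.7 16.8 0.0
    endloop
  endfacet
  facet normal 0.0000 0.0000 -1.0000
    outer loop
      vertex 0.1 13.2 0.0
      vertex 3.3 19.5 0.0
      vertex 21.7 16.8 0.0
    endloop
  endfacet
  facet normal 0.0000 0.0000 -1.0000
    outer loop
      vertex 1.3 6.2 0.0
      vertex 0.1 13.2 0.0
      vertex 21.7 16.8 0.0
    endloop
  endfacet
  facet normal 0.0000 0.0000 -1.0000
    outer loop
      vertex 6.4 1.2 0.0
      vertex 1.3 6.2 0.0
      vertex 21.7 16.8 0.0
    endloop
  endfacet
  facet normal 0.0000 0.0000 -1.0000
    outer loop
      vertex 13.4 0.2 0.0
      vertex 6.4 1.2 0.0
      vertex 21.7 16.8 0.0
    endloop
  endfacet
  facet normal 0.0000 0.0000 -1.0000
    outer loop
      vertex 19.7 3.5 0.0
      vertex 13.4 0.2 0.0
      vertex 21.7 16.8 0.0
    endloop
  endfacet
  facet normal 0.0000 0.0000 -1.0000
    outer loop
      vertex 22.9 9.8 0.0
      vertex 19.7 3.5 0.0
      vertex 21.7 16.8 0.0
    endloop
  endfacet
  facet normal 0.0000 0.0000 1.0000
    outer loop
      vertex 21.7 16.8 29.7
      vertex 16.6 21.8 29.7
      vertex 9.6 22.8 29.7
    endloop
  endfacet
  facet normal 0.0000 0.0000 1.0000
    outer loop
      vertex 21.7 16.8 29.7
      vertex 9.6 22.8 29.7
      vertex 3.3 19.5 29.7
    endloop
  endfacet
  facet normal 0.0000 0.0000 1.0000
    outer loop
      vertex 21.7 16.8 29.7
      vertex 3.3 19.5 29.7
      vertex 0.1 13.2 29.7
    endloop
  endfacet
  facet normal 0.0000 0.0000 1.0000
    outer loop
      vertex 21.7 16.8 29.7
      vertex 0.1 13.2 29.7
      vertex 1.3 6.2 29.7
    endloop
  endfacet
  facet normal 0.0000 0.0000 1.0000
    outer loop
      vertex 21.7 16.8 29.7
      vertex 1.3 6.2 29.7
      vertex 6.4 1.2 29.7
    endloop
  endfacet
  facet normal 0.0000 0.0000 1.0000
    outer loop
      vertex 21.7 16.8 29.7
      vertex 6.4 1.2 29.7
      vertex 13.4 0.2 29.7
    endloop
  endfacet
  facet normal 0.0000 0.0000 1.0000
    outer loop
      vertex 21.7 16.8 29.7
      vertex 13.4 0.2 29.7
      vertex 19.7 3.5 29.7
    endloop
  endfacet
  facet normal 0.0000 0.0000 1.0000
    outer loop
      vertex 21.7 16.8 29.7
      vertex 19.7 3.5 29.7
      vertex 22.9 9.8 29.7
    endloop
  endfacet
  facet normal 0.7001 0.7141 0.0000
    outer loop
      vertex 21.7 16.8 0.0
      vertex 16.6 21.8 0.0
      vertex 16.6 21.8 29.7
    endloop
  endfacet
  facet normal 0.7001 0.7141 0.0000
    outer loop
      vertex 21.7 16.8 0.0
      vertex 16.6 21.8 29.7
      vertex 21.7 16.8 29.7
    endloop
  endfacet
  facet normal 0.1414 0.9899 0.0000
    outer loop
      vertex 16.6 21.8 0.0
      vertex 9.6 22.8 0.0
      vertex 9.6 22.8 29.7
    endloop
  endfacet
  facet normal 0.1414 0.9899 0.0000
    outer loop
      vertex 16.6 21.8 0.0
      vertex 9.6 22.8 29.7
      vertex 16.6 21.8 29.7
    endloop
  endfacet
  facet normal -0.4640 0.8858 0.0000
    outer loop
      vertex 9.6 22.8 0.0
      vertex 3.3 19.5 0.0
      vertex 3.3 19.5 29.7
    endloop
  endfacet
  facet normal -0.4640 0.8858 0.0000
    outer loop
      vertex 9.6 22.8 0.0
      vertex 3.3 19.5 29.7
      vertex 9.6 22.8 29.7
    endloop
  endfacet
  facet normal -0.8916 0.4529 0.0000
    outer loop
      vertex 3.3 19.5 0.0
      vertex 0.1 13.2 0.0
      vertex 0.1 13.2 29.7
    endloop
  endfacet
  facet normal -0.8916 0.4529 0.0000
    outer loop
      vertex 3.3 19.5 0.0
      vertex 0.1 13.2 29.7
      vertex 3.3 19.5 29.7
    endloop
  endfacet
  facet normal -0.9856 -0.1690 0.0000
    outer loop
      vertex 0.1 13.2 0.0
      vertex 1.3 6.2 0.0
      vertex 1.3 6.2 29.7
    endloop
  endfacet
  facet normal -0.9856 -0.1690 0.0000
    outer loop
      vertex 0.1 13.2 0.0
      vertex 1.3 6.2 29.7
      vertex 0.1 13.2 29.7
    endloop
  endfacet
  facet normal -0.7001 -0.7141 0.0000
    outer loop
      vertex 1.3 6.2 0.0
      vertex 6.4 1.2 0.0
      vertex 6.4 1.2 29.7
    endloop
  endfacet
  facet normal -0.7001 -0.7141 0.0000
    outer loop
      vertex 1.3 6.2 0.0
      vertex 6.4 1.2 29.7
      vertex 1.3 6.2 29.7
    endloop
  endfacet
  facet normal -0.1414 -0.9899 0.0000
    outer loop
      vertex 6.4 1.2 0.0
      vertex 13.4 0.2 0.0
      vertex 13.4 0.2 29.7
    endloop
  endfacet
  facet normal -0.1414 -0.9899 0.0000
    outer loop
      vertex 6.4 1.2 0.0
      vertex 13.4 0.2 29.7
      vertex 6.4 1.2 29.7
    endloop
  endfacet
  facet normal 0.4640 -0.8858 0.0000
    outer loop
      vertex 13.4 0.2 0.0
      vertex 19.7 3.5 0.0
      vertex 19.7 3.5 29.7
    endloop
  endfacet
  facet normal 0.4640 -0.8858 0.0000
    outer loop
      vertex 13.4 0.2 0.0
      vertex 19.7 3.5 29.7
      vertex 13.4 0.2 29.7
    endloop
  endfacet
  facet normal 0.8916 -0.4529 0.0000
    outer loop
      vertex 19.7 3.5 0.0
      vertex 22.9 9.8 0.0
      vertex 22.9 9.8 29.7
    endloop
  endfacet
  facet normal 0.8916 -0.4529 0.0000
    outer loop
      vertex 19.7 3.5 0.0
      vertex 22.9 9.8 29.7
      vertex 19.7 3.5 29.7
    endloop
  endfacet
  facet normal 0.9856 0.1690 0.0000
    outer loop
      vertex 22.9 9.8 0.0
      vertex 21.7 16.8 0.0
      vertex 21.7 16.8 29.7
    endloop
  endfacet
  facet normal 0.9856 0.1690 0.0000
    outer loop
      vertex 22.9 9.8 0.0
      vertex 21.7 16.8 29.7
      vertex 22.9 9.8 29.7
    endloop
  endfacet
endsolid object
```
; perimeter-only toolpath
G21 ; units = mm
G90 ; absolute positioning
G28 ; home
; layer 1
G0 Z3.7
G0 X21.7 Y16.8
G1 X16.6 Y21.8
G1 X9.6 Y22.8
G1 X3.3 Y19.5
G1 X0.1 Y13.2
G1 X1.3 Y6.2
G1 X6.4 Y1.2
G1 X13.4 Y0.2
G1 X19.7 Y3.5
G1 X22.9 Y9.8
G1 X21.7 Y16.8
; layer 2
G0 Z7.4
G0 X21.7 Y16.8
G1 X16.6 Y21.8
G1 X9.6 Y22.8
G1 X3.3 Y19.5
G1 X0.1 Y13.2
G1 X1.3 Y6.2
G1 X6.4 Y1.2
G1 X13.4 Y0.2
G1 X19.7 Y3.5
G1 X22.9 Y9.8
G1 X21.7 Y16.8
; layer 3
G0 Z11.1
G0 X21.7 Y16.8
G1 X16.6 Y21.8
G1 X9.6 Y22.8
G1 X3.3 Y19.5
G1 X0.1 Y13.2
G1 X1.3 Y6.2
G1 X6.4 Y1.2
G1 X13.4 Y0.2
G1 X19.7 Y3.5
G1 X22.9 Y9.8
G1 X21.7 Y16.8
; layer 4
G0 Z14.8
G0 X21.7 Y16.8
G1 X16.6 Y21.8
G1 X9.6 Y22.8
G1 X3.3 Y19.5
G1 X0.1 Y13.2
G1 X1.3 Y6.2
G1 X6.4 Y1.2
G1 X13.4 Y0.2
G1 X19.7 Y3.5
G1 X22.9 Y9.8
G1 X21.7 Y16.8
; layer 5
G0 Z18.6
G0 X21.7 Y16.8
G1 X16.6 Y21.8
G1 X9.6 Y22.8
G1 X3.3 Y19.5
G1 X0.1 Y13.2
G1 X1.3 Y6.2
G1 X6.4 Y1.2
G1 X13.4 Y0.2
G1 X19.7 Y3.5
G1 X22.9 Y9.8
G1 X21.7 Y16.8
; layer 6
G0 Z22.3
G0 X21.7 Y16.8
G1 X16.6 Y21.8
G1 X9.6 Y22.8
G1 X3.3 Y19.5
G1 X0.1 Y13.2
G1 X1.3 Y6.2
G1 X6.4 Y1.2
G1 X13.4 Y0.2
G1 X19.7 Y3.5
G1 X22.9 Y9.8
G1 X21.7 Y16.8
; layer 7
G0 Z26.0
G0 X21.7 Y16.8
G1 X16.6 Y21.8
G1 X9.6 Y22.8
G1 X3.3 Y19.5
G1 X0.1 Y13.2
G1 X1.3 Y6.2
G1 X6.4 Y1.2
G1 X13.4 Y0.2
G1 X19.7 Y3.5
G1 X22.9 Y9.8
G1 X21.7 Y16.8
; layer 8
G0 Z29.7
G0 X21.7 Y16.8
G1 X16.6 Y21.8
G1 X9.6 Y22.8
G1 X3.3 Y19.5
G1 X0.1 Y13.2
G1 X1.3 Y6.2
G1 X6.4 Y1.2
G1 X13.4 Y0.2
G1 X19.7 Y3.5
G1 X22.9 Y9.8
G1 X21.7 Y16.8
M2 ; end

The solid is a regular 10-sided prism (a cylinder approximated with 10 flat sides), circumscribed radius ≈ 11.5 mm, height ≈ 29.7 mm. Slicing at Δz = 3.7 mm — 8 equal slices spanning the solid's height, so layer i sits at z = i·h/8 — gives 8 non-empty perimeters. Each is a 10-segment closed polygon; G0 lifts to the layer z and rapids to the start vertex, then G1 traces the edges.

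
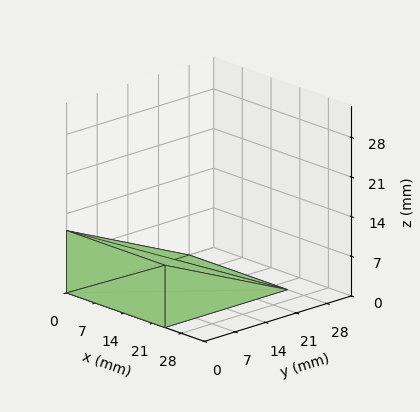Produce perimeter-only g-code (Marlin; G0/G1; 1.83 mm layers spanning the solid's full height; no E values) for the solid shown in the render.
Reading the render: the shape is a wedge (ramp): 24 × 28 mm base, rising to 11 mm along the y=0 edge and sloping linearly to z=0 at y=28 (dimensions read to the nearest mm from the axis ticks). For the g-code, the solid's height is divided into equal slices at the stated Δz and each level perimeter traced with G1 moves after a G0 lift.

; perimeter-only toolpath
G21 ; units = mm
G90 ; absolute positioning
G28 ; home
; layer 1
G0 Z1.83
G0 X0.00 Y0.00
G1 X24.00 Y0.00
G1 X24.00 Y23.33
G1 X0.00 Y23.33
G1 X0.00 Y0.00
; layer 2
G0 Z3.67
G0 X0.00 Y0.00
G1 X24.00 Y0.00
G1 X24.00 Y18.67
G1 X0.00 Y18.67
G1 X0.00 Y0.00
; layer 3
G0 Z5.50
G0 X0.00 Y0.00
G1 X24.00 Y0.00
G1 X24.00 Y14.00
G1 X0.00 Y14.00
G1 X0.00 Y0.00
; layer 4
G0 Z7.33
G0 X0.00 Y0.00
G1 X24.00 Y0.00
G1 X24.00 Y9.33
G1 X0.00 Y9.33
G1 X0.00 Y0.00
; layer 5
G0 Z9.17
G0 X0.00 Y0.00
G1 X24.00 Y0.00
G1 X24.00 Y4.67
G1 X0.00 Y4.67
G1 X0.00 Y0.00
M2 ; end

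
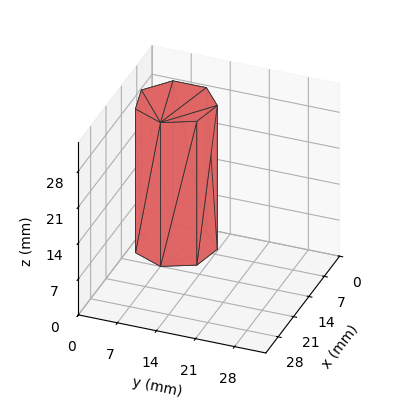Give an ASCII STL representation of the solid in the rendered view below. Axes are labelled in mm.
Reading the render: the shape is a regular 7-sided prism (a cylinder approximated with 7 flat sides), circumscribed radius ≈ 7 mm, height ≈ 28 mm (dimensions read to the nearest mm from the axis ticks). For the STL, each face is triangulated and given an outward normal.

solid part
  facet normal 0.0000 0.0000 -1.0000
    outer loop
      vertex 5.4 13.8 0.0
      vertex 11.4 12.5 0.0
      vertex 14.0 7.0 0.0
    endloop
  endfacet
  facet normal 0.0000 0.0000 -1.0000
    outer loop
      vertex 0.7 10.0 0.0
      vertex 5.4 13.8 0.0
      vertex 14.0 7.0 0.0
    endloop
  endfacet
  facet normal 0.0000 0.0000 -1.0000
    outer loop
      vertex 0.7 4.0 0.0
      vertex 0.7 10.0 0.0
      vertex 14.0 7.0 0.0
    endloop
  endfacet
  facet normal 0.0000 0.0000 -1.0000
    outer loop
      vertex 5.4 0.2 0.0
      vertex 0.7 4.0 0.0
      vertex 14.0 7.0 0.0
    endloop
  endfacet
  facet normal 0.0000 0.0000 -1.0000
    outer loop
      vertex 11.4 1.5 0.0
      vertex 5.4 0.2 0.0
      vertex 14.0 7.0 0.0
    endloop
  endfacet
  facet normal 0.0000 0.0000 1.0000
    outer loop
      vertex 14.0 7.0 28.0
      vertex 11.4 12.5 28.0
      vertex 5.4 13.8 28.0
    endloop
  endfacet
  facet normal 0.0000 0.0000 1.0000
    outer loop
      vertex 14.0 7.0 28.0
      vertex 5.4 13.8 28.0
      vertex 0.7 10.0 28.0
    endloop
  endfacet
  facet normal 0.0000 0.0000 1.0000
    outer loop
      vertex 14.0 7.0 28.0
      vertex 0.7 10.0 28.0
      vertex 0.7 4.0 28.0
    endloop
  endfacet
  facet normal 0.0000 0.0000 1.0000
    outer loop
      vertex 14.0 7.0 28.0
      vertex 0.7 4.0 28.0
      vertex 5.4 0.2 28.0
    endloop
  endfacet
  facet normal 0.0000 0.0000 1.0000
    outer loop
      vertex 14.0 7.0 28.0
      vertex 5.4 0.2 28.0
      vertex 11.4 1.5 28.0
    endloop
  endfacet
  facet normal 0.9041 0.4274 0.0000
    outer loop
      vertex 14.0 7.0 0.0
      vertex 11.4 12.5 0.0
      vertex 11.4 12.5 28.0
    endloop
  endfacet
  facet normal 0.9041 0.4274 0.0000
    outer loop
      vertex 14.0 7.0 0.0
      vertex 11.4 12.5 28.0
      vertex 14.0 7.0 28.0
    endloop
  endfacet
  facet normal 0.2118 0.9773 0.0000
    outer loop
      vertex 11.4 12.5 0.0
      vertex 5.4 13.8 0.0
      vertex 5.4 13.8 28.0
    endloop
  endfacet
  facet normal 0.2118 0.9773 0.0000
    outer loop
      vertex 11.4 12.5 0.0
      vertex 5.4 13.8 28.0
      vertex 11.4 12.5 28.0
    endloop
  endfacet
  facet normal -0.6287 0.7776 0.0000
    outer loop
      vertex 5.4 13.8 0.0
      vertex 0.7 10.0 0.0
      vertex 0.7 10.0 28.0
    endloop
  endfacet
  facet normal -0.6287 0.7776 0.0000
    outer loop
      vertex 5.4 13.8 0.0
      vertex 0.7 10.0 28.0
      vertex 5.4 13.8 28.0
    endloop
  endfacet
  facet normal -1.0000 0.0000 0.0000
    outer loop
      vertex 0.7 10.0 0.0
      vertex 0.7 4.0 0.0
      vertex 0.7 4.0 28.0
    endloop
  endfacet
  facet normal -1.0000 0.0000 0.0000
    outer loop
      vertex 0.7 10.0 0.0
      vertex 0.7 4.0 28.0
      vertex 0.7 10.0 28.0
    endloop
  endfacet
  facet normal -0.6287 -0.7776 0.0000
    outer loop
      vertex 0.7 4.0 0.0
      vertex 5.4 0.2 0.0
      vertex 5.4 0.2 28.0
    endloop
  endfacet
  facet normal -0.6287 -0.7776 0.0000
    outer loop
      vertex 0.7 4.0 0.0
      vertex 5.4 0.2 28.0
      vertex 0.7 4.0 28.0
    endloop
  endfacet
  facet normal 0.2118 -0.9773 0.0000
    outer loop
      vertex 5.4 0.2 0.0
      vertex 11.4 1.5 0.0
      vertex 11.4 1.5 28.0
    endloop
  endfacet
  facet normal 0.2118 -0.9773 0.0000
    outer loop
      vertex 5.4 0.2 0.0
      vertex 11.4 1.5 28.0
      vertex 5.4 0.2 28.0
    endloop
  endfacet
  facet normal 0.9041 -0.4274 0.0000
    outer loop
      vertex 11.4 1.5 0.0
      vertex 14.0 7.0 0.0
      vertex 14.0 7.0 28.0
    endloop
  endfacet
  facet normal 0.9041 -0.4274 0.0000
    outer loop
      vertex 11.4 1.5 0.0
      vertex 14.0 7.0 28.0
      vertex 11.4 1.5 28.0
    endloop
  endfacet
endsolid part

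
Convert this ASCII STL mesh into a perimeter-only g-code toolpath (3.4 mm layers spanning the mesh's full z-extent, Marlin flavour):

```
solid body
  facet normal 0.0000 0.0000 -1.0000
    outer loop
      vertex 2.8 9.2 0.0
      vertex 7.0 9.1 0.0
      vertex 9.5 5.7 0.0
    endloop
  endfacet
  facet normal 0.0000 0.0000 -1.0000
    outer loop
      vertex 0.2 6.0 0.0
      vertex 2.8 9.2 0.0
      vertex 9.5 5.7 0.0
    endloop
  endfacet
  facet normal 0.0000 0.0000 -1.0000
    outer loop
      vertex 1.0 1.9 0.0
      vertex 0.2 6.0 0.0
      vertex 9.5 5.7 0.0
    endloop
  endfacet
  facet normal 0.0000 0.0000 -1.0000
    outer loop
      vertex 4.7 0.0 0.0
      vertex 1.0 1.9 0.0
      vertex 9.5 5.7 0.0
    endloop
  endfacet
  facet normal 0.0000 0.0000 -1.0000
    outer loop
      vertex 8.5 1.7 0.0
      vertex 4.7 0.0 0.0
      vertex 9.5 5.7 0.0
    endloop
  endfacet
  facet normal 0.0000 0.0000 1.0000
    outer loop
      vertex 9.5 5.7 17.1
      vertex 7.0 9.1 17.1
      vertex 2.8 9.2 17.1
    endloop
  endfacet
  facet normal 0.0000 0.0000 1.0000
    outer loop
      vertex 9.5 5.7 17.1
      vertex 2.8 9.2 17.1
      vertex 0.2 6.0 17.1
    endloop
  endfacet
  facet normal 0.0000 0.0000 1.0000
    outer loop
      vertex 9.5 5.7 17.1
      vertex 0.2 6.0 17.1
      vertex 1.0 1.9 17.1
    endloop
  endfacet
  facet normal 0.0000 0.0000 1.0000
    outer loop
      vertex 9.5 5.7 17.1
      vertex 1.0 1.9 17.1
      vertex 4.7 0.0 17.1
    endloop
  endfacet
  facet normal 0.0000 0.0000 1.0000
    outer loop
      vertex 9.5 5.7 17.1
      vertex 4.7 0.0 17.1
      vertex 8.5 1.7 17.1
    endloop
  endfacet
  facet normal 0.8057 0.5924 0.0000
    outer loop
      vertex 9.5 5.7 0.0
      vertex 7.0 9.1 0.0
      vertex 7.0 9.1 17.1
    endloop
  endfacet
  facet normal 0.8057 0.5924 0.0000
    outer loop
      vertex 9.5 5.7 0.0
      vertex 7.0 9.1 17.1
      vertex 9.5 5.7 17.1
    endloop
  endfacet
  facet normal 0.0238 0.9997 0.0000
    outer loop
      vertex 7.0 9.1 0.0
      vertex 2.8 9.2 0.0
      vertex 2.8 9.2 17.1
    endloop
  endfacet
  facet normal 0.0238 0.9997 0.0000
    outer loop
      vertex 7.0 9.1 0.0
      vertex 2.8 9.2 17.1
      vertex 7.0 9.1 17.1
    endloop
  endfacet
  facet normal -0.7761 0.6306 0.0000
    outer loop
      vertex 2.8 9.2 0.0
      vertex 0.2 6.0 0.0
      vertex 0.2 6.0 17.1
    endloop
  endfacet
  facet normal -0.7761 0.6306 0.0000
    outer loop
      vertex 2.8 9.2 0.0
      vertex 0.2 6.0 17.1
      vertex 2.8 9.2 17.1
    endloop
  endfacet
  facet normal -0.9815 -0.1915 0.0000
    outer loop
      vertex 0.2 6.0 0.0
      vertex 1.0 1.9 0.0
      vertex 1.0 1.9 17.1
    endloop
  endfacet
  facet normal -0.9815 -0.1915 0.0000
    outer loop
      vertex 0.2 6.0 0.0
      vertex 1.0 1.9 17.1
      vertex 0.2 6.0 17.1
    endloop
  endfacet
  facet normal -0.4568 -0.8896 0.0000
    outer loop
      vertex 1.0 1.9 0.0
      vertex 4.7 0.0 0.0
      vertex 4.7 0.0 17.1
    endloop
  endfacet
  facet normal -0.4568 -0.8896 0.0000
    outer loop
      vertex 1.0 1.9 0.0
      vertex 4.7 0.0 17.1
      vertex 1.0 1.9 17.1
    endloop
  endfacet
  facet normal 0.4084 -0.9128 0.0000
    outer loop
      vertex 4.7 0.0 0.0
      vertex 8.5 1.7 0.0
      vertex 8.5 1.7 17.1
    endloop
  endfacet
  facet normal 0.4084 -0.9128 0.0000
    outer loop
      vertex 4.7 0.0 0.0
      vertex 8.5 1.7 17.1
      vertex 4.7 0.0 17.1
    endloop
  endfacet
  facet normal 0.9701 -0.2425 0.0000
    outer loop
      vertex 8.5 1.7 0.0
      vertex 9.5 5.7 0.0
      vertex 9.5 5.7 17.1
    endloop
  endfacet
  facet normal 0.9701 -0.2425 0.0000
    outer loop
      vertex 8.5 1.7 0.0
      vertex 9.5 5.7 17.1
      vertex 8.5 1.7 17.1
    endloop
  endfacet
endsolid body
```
; perimeter-only toolpath
G21 ; units = mm
G90 ; absolute positioning
G28 ; home
; layer 1
G0 Z3.4
G0 X9.5 Y5.7
G1 X7.0 Y9.1
G1 X2.8 Y9.2
G1 X0.2 Y6.0
G1 X1.0 Y1.9
G1 X4.7 Y0.0
G1 X8.5 Y1.7
G1 X9.5 Y5.7
; layer 2
G0 Z6.8
G0 X9.5 Y5.7
G1 X7.0 Y9.1
G1 X2.8 Y9.2
G1 X0.2 Y6.0
G1 X1.0 Y1.9
G1 X4.7 Y0.0
G1 X8.5 Y1.7
G1 X9.5 Y5.7
; layer 3
G0 Z10.3
G0 X9.5 Y5.7
G1 X7.0 Y9.1
G1 X2.8 Y9.2
G1 X0.2 Y6.0
G1 X1.0 Y1.9
G1 X4.7 Y0.0
G1 X8.5 Y1.7
G1 X9.5 Y5.7
; layer 4
G0 Z13.7
G0 X9.5 Y5.7
G1 X7.0 Y9.1
G1 X2.8 Y9.2
G1 X0.2 Y6.0
G1 X1.0 Y1.9
G1 X4.7 Y0.0
G1 X8.5 Y1.7
G1 X9.5 Y5.7
; layer 5
G0 Z17.1
G0 X9.5 Y5.7
G1 X7.0 Y9.1
G1 X2.8 Y9.2
G1 X0.2 Y6.0
G1 X1.0 Y1.9
G1 X4.7 Y0.0
G1 X8.5 Y1.7
G1 X9.5 Y5.7
M2 ; end

The solid is a regular 7-sided prism (a cylinder approximated with 7 flat sides), circumscribed radius ≈ 4.8 mm, height ≈ 17.1 mm. Slicing at Δz = 3.4 mm — 5 equal slices spanning the solid's height, so layer i sits at z = i·h/5 — gives 5 non-empty perimeters. Each is a 7-segment closed polygon; G0 lifts to the layer z and rapids to the start vertex, then G1 traces the edges.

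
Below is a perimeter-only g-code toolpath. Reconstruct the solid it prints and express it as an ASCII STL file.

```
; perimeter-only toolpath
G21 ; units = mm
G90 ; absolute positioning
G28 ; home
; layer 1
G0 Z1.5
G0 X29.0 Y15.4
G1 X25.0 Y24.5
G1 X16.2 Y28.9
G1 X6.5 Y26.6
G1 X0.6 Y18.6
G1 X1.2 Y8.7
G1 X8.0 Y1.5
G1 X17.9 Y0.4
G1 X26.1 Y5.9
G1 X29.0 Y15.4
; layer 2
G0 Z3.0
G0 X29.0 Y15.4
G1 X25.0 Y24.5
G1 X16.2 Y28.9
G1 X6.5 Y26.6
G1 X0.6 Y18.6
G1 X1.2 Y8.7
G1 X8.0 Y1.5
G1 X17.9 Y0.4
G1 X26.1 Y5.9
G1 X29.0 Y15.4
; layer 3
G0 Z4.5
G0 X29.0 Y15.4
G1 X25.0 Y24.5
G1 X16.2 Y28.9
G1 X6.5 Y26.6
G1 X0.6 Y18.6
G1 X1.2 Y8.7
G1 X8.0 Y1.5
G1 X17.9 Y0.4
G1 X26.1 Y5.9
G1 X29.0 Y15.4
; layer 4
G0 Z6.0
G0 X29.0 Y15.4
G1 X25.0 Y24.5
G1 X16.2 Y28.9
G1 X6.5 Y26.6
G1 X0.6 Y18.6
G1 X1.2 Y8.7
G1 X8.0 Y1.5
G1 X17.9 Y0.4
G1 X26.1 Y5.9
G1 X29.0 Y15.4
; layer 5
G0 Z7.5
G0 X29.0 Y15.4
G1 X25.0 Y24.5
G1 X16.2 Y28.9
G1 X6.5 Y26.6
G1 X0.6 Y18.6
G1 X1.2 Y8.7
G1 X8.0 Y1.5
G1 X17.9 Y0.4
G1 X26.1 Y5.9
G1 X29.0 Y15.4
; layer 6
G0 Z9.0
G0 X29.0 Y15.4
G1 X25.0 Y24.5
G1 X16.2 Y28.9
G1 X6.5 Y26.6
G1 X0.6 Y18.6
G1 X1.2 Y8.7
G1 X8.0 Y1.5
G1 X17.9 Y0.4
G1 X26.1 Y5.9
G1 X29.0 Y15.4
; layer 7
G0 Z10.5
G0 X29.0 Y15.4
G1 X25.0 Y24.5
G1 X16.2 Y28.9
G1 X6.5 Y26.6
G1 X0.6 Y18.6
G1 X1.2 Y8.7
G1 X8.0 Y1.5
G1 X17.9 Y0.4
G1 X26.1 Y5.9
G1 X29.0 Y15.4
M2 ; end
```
solid part
  facet normal 0.0000 0.0000 -1.0000
    outer loop
      vertex 16.2 28.9 0.0
      vertex 25.0 24.5 0.0
      vertex 29.0 15.4 0.0
    endloop
  endfacet
  facet normal 0.0000 0.0000 -1.0000
    outer loop
      vertex 6.5 26.6 0.0
      vertex 16.2 28.9 0.0
      vertex 29.0 15.4 0.0
    endloop
  endfacet
  facet normal 0.0000 0.0000 -1.0000
    outer loop
      vertex 0.6 18.6 0.0
      vertex 6.5 26.6 0.0
      vertex 29.0 15.4 0.0
    endloop
  endfacet
  facet normal 0.0000 0.0000 -1.0000
    outer loop
      vertex 1.2 8.7 0.0
      vertex 0.6 18.6 0.0
      vertex 29.0 15.4 0.0
    endloop
  endfacet
  facet normal 0.0000 0.0000 -1.0000
    outer loop
      vertex 8.0 1.5 0.0
      vertex 1.2 8.7 0.0
      vertex 29.0 15.4 0.0
    endloop
  endfacet
  facet normal 0.0000 0.0000 -1.0000
    outer loop
      vertex 17.9 0.4 0.0
      vertex 8.0 1.5 0.0
      vertex 29.0 15.4 0.0
    endloop
  endfacet
  facet normal 0.0000 0.0000 -1.0000
    outer loop
      vertex 26.1 5.9 0.0
      vertex 17.9 0.4 0.0
      vertex 29.0 15.4 0.0
    endloop
  endfacet
  facet normal 0.0000 0.0000 1.0000
    outer loop
      vertex 29.0 15.4 10.5
      vertex 25.0 24.5 10.5
      vertex 16.2 28.9 10.5
    endloop
  endfacet
  facet normal 0.0000 0.0000 1.0000
    outer loop
      vertex 29.0 15.4 10.5
      vertex 16.2 28.9 10.5
      vertex 6.5 26.6 10.5
    endloop
  endfacet
  facet normal 0.0000 0.0000 1.0000
    outer loop
      vertex 29.0 15.4 10.5
      vertex 6.5 26.6 10.5
      vertex 0.6 18.6 10.5
    endloop
  endfacet
  facet normal 0.0000 0.0000 1.0000
    outer loop
      vertex 29.0 15.4 10.5
      vertex 0.6 18.6 10.5
      vertex 1.2 8.7 10.5
    endloop
  endfacet
  facet normal 0.0000 0.0000 1.0000
    outer loop
      vertex 29.0 15.4 10.5
      vertex 1.2 8.7 10.5
      vertex 8.0 1.5 10.5
    endloop
  endfacet
  facet normal 0.0000 0.0000 1.0000
    outer loop
      vertex 29.0 15.4 10.5
      vertex 8.0 1.5 10.5
      vertex 17.9 0.4 10.5
    endloop
  endfacet
  facet normal 0.0000 0.0000 1.0000
    outer loop
      vertex 29.0 15.4 10.5
      vertex 17.9 0.4 10.5
      vertex 26.1 5.9 10.5
    endloop
  endfacet
  facet normal 0.9155 0.4024 0.0000
    outer loop
      vertex 29.0 15.4 0.0
      vertex 25.0 24.5 0.0
      vertex 25.0 24.5 10.5
    endloop
  endfacet
  facet normal 0.9155 0.4024 0.0000
    outer loop
      vertex 29.0 15.4 0.0
      vertex 25.0 24.5 10.5
      vertex 29.0 15.4 10.5
    endloop
  endfacet
  facet normal 0.4472 0.8944 0.0000
    outer loop
      vertex 25.0 24.5 0.0
      vertex 16.2 28.9 0.0
      vertex 16.2 28.9 10.5
    endloop
  endfacet
  facet normal 0.4472 0.8944 0.0000
    outer loop
      vertex 25.0 24.5 0.0
      vertex 16.2 28.9 10.5
      vertex 25.0 24.5 10.5
    endloop
  endfacet
  facet normal -0.2307 0.9730 0.0000
    outer loop
      vertex 16.2 28.9 0.0
      vertex 6.5 26.6 0.0
      vertex 6.5 26.6 10.5
    endloop
  endfacet
  facet normal -0.2307 0.9730 0.0000
    outer loop
      vertex 16.2 28.9 0.0
      vertex 6.5 26.6 10.5
      vertex 16.2 28.9 10.5
    endloop
  endfacet
  facet normal -0.8048 0.5935 0.0000
    outer loop
      vertex 6.5 26.6 0.0
      vertex 0.6 18.6 0.0
      vertex 0.6 18.6 10.5
    endloop
  endfacet
  facet normal -0.8048 0.5935 0.0000
    outer loop
      vertex 6.5 26.6 0.0
      vertex 0.6 18.6 10.5
      vertex 6.5 26.6 10.5
    endloop
  endfacet
  facet normal -0.9982 -0.0605 0.0000
    outer loop
      vertex 0.6 18.6 0.0
      vertex 1.2 8.7 0.0
      vertex 1.2 8.7 10.5
    endloop
  endfacet
  facet normal -0.9982 -0.0605 0.0000
    outer loop
      vertex 0.6 18.6 0.0
      vertex 1.2 8.7 10.5
      vertex 0.6 18.6 10.5
    endloop
  endfacet
  facet normal -0.7270 -0.6866 0.0000
    outer loop
      vertex 1.2 8.7 0.0
      vertex 8.0 1.5 0.0
      vertex 8.0 1.5 10.5
    endloop
  endfacet
  facet normal -0.7270 -0.6866 0.0000
    outer loop
      vertex 1.2 8.7 0.0
      vertex 8.0 1.5 10.5
      vertex 1.2 8.7 10.5
    endloop
  endfacet
  facet normal -0.1104 -0.9939 0.0000
    outer loop
      vertex 8.0 1.5 0.0
      vertex 17.9 0.4 0.0
      vertex 17.9 0.4 10.5
    endloop
  endfacet
  facet normal -0.1104 -0.9939 0.0000
    outer loop
      vertex 8.0 1.5 0.0
      vertex 17.9 0.4 10.5
      vertex 8.0 1.5 10.5
    endloop
  endfacet
  facet normal 0.5570 -0.8305 0.0000
    outer loop
      vertex 17.9 0.4 0.0
      vertex 26.1 5.9 0.0
      vertex 26.1 5.9 10.5
    endloop
  endfacet
  facet normal 0.5570 -0.8305 0.0000
    outer loop
      vertex 17.9 0.4 0.0
      vertex 26.1 5.9 10.5
      vertex 17.9 0.4 10.5
    endloop
  endfacet
  facet normal 0.9564 -0.2920 0.0000
    outer loop
      vertex 26.1 5.9 0.0
      vertex 29.0 15.4 0.0
      vertex 29.0 15.4 10.5
    endloop
  endfacet
  facet normal 0.9564 -0.2920 0.0000
    outer loop
      vertex 26.1 5.9 0.0
      vertex 29.0 15.4 10.5
      vertex 26.1 5.9 10.5
    endloop
  endfacet
endsolid part

The G0 Z moves step by Δz≈1.5 mm. Every layer's G1 loop is the same polygon, so the solid is a straight extrusion of it from z=0 to z≈10.5. Closing with flat bottom and top caps and triangulating gives 32 facets — a regular 9-sided prism (a cylinder approximated with 9 flat sides), circumscribed radius ≈ 14.5 mm, height ≈ 10.5 mm.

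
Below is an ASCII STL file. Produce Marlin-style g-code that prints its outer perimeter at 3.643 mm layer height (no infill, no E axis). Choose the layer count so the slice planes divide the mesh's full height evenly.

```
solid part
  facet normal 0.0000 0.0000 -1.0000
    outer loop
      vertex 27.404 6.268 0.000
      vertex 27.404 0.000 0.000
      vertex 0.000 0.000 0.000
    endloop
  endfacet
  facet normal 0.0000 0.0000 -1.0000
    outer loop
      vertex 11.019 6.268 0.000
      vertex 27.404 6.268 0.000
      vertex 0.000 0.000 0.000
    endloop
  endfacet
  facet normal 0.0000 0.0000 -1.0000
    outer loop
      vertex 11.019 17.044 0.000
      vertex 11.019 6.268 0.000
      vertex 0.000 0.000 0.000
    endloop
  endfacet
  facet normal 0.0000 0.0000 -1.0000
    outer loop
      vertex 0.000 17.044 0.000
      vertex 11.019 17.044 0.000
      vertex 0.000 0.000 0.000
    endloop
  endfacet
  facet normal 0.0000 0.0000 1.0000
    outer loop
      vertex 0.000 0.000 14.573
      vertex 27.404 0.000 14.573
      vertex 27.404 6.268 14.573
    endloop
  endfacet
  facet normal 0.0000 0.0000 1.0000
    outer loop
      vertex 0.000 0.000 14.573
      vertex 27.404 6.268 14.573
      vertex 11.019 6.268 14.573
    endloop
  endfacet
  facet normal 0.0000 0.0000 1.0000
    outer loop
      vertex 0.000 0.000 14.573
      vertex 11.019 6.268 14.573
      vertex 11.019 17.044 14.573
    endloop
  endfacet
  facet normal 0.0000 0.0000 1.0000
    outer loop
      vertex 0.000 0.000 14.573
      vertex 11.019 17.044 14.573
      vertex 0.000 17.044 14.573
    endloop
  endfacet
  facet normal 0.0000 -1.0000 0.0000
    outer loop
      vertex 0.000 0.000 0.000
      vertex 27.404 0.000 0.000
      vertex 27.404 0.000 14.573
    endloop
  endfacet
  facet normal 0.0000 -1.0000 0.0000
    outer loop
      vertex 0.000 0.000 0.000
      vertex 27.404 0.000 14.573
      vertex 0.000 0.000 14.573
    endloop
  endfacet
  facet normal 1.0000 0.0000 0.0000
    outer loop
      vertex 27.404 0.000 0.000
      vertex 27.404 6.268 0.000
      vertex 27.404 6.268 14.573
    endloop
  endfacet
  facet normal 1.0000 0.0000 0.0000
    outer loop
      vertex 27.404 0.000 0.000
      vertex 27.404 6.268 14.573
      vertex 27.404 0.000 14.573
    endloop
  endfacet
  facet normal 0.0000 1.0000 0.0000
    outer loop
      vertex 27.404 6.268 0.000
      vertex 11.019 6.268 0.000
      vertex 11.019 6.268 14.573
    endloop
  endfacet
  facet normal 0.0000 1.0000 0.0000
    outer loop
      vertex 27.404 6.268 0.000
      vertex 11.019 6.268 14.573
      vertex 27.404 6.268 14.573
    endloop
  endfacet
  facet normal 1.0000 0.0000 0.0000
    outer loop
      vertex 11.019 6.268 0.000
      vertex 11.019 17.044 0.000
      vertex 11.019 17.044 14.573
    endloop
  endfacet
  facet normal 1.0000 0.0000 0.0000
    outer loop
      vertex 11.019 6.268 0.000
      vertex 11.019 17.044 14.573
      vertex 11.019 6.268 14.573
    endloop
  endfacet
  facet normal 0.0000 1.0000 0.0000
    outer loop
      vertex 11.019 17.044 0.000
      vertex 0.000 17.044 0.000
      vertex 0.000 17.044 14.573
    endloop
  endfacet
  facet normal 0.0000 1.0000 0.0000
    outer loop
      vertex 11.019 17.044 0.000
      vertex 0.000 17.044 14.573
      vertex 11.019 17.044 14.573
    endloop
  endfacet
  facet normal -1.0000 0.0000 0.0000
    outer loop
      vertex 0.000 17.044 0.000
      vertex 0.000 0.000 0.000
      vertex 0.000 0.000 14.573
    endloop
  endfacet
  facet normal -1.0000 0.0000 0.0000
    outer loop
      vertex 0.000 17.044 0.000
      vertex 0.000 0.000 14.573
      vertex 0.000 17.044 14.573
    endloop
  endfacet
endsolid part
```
; perimeter-only toolpath
G21 ; units = mm
G90 ; absolute positioning
G28 ; home
; layer 1
G0 Z3.643
G0 X0.000 Y0.000
G1 X27.404 Y0.000
G1 X27.404 Y6.268
G1 X11.019 Y6.268
G1 X11.019 Y17.044
G1 X0.000 Y17.044
G1 X0.000 Y0.000
; layer 2
G0 Z7.287
G0 X0.000 Y0.000
G1 X27.404 Y0.000
G1 X27.404 Y6.268
G1 X11.019 Y6.268
G1 X11.019 Y17.044
G1 X0.000 Y17.044
G1 X0.000 Y0.000
; layer 3
G0 Z10.930
G0 X0.000 Y0.000
G1 X27.404 Y0.000
G1 X27.404 Y6.268
G1 X11.019 Y6.268
G1 X11.019 Y17.044
G1 X0.000 Y17.044
G1 X0.000 Y0.000
; layer 4
G0 Z14.573
G0 X0.000 Y0.000
G1 X27.404 Y0.000
G1 X27.404 Y6.268
G1 X11.019 Y6.268
G1 X11.019 Y17.044
G1 X0.000 Y17.044
G1 X0.000 Y0.000
M2 ; end

The solid is an L-shaped prism: outer 27.4 × 17 mm, arm thicknesses ≈ 6.27 mm (horizontal) and 11 mm (vertical), extruded 14.6 mm in z. Slicing at Δz = 3.643 mm — 4 equal slices spanning the solid's height, so layer i sits at z = i·h/4 — gives 4 non-empty perimeters. Each is a 6-segment closed polygon; G0 lifts to the layer z and rapids to the start vertex, then G1 traces the edges.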